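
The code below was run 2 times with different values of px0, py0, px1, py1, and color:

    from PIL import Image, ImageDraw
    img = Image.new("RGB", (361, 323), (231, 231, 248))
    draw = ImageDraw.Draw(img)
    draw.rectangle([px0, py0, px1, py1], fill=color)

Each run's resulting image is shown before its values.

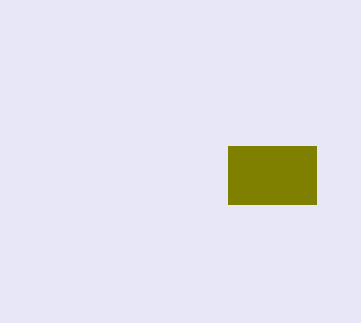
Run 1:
px0 = 228
py0 = 146
px1 = 316
py1 = 204
color = 'olive'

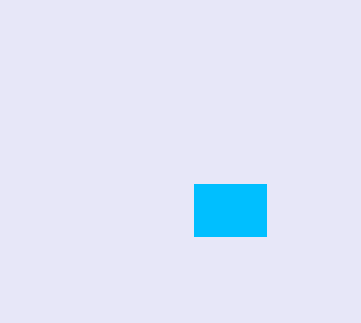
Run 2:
px0 = 194, py0 = 184, px1 = 266, py1 = 236, color = 'deepskyblue'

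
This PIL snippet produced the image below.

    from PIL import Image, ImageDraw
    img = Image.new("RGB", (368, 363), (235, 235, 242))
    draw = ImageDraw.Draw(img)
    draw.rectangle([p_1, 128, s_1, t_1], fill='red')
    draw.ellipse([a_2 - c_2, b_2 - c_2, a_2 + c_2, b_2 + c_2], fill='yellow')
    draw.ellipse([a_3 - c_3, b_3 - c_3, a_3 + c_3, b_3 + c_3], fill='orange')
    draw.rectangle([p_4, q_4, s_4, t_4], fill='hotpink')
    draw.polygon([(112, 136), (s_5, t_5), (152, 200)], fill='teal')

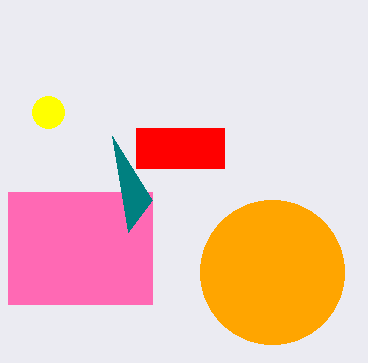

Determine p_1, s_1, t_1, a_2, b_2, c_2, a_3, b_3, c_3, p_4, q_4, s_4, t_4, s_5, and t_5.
p_1 = 136; s_1 = 224; t_1 = 168; a_2 = 48; b_2 = 112; c_2 = 16; a_3 = 272; b_3 = 272; c_3 = 72; p_4 = 8; q_4 = 192; s_4 = 152; t_4 = 304; s_5 = 128; t_5 = 232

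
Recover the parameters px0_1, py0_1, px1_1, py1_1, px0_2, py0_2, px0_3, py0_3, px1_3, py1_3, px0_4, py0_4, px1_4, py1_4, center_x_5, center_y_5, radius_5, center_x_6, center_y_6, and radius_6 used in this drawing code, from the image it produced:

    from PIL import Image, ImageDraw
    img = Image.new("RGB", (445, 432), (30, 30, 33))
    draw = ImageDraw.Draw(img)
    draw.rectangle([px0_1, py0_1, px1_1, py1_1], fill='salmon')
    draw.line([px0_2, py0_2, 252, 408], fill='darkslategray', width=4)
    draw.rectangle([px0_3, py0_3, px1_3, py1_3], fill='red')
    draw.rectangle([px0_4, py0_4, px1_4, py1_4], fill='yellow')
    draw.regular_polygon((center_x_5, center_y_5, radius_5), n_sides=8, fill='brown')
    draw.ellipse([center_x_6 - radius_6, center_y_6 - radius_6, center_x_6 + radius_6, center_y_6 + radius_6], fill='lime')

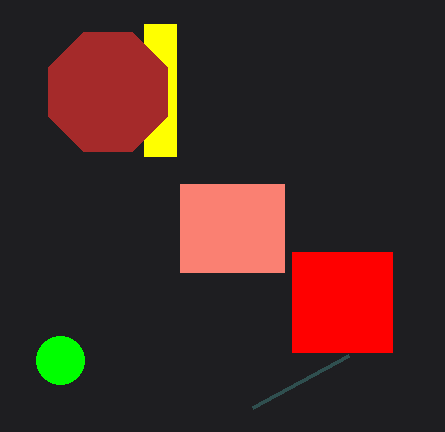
px0_1 = 180; py0_1 = 184; px1_1 = 284; py1_1 = 272; px0_2 = 348; py0_2 = 356; px0_3 = 292; py0_3 = 252; px1_3 = 392; py1_3 = 352; px0_4 = 144; py0_4 = 24; px1_4 = 176; py1_4 = 156; center_x_5 = 108; center_y_5 = 92; radius_5 = 64; center_x_6 = 60; center_y_6 = 360; radius_6 = 24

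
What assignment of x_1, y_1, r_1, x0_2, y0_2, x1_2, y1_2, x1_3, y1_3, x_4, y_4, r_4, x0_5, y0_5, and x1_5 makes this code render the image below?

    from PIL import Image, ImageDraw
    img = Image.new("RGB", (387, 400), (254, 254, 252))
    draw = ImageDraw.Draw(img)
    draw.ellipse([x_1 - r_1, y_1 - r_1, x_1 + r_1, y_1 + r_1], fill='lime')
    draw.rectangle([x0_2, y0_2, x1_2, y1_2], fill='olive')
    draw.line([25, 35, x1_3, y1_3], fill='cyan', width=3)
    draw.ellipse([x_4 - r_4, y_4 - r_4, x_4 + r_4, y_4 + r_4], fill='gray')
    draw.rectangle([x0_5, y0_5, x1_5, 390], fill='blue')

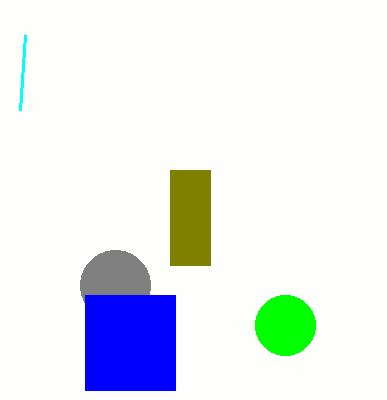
x_1 = 285
y_1 = 325
r_1 = 30
x0_2 = 170
y0_2 = 170
x1_2 = 210
y1_2 = 265
x1_3 = 20
y1_3 = 110
x_4 = 115
y_4 = 285
r_4 = 35
x0_5 = 85
y0_5 = 295
x1_5 = 175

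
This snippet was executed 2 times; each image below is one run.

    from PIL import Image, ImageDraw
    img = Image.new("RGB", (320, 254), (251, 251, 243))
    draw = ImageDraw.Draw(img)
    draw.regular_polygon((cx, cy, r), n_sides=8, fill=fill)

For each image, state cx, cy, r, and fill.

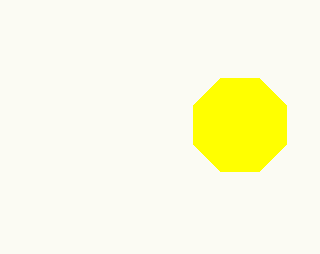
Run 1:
cx = 240, cy = 125, r = 50, fill = 'yellow'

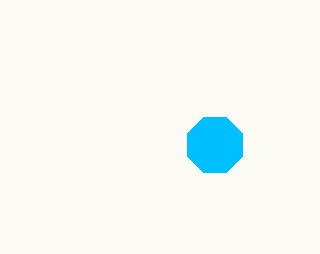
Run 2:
cx = 215, cy = 145, r = 30, fill = 'deepskyblue'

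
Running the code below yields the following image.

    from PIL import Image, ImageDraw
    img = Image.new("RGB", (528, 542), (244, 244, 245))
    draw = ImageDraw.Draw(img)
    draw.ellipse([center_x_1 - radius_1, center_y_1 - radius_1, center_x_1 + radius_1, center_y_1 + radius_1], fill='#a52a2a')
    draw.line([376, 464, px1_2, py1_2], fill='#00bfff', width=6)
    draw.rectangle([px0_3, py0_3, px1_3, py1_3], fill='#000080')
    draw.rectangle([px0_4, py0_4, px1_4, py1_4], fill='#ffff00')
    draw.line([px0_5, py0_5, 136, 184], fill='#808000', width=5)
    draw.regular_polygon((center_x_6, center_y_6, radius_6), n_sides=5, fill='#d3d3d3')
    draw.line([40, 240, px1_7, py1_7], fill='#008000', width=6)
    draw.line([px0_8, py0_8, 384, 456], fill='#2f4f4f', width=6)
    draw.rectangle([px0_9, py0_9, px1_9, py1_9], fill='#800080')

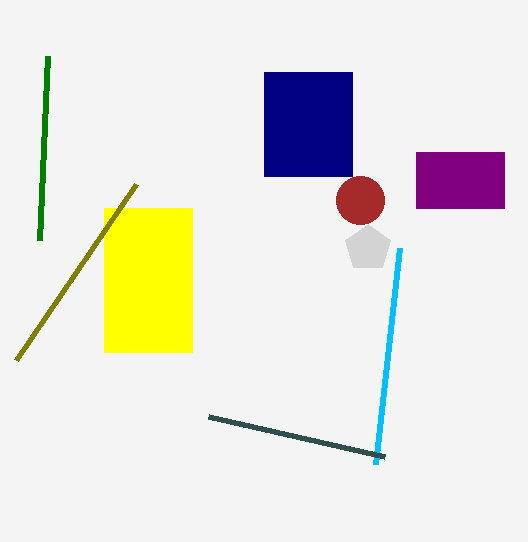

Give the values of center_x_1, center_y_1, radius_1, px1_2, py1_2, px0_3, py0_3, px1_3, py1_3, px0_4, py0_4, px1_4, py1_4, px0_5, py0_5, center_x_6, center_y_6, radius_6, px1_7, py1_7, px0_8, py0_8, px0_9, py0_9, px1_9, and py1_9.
center_x_1 = 360
center_y_1 = 200
radius_1 = 24
px1_2 = 400
py1_2 = 248
px0_3 = 264
py0_3 = 72
px1_3 = 352
py1_3 = 176
px0_4 = 104
py0_4 = 208
px1_4 = 192
py1_4 = 352
px0_5 = 16
py0_5 = 360
center_x_6 = 368
center_y_6 = 248
radius_6 = 24
px1_7 = 48
py1_7 = 56
px0_8 = 208
py0_8 = 416
px0_9 = 416
py0_9 = 152
px1_9 = 504
py1_9 = 208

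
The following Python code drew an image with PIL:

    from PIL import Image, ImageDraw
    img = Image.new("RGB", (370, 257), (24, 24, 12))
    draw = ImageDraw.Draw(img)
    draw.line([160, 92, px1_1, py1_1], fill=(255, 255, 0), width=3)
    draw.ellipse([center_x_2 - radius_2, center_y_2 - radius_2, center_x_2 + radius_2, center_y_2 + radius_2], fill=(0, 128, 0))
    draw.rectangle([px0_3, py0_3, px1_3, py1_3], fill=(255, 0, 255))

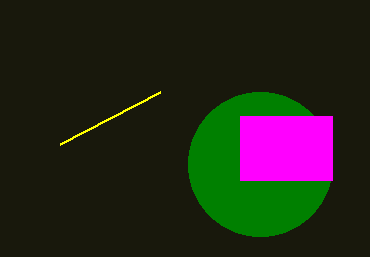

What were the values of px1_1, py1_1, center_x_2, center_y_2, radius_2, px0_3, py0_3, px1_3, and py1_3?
px1_1 = 60, py1_1 = 144, center_x_2 = 260, center_y_2 = 164, radius_2 = 72, px0_3 = 240, py0_3 = 116, px1_3 = 332, py1_3 = 180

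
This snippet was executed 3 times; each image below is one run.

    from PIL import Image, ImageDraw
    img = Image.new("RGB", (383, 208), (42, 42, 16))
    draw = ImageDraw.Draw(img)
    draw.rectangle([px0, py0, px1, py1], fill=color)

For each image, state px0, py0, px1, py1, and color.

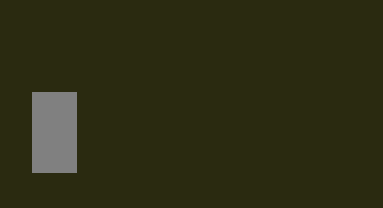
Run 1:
px0 = 32; py0 = 92; px1 = 76; py1 = 172; color = 'gray'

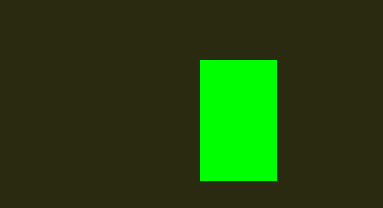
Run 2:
px0 = 200, py0 = 60, px1 = 276, py1 = 180, color = 'lime'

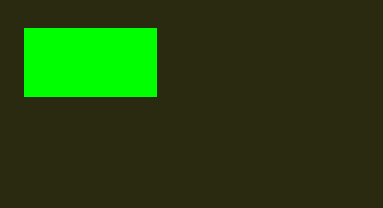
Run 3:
px0 = 24
py0 = 28
px1 = 156
py1 = 96
color = 'lime'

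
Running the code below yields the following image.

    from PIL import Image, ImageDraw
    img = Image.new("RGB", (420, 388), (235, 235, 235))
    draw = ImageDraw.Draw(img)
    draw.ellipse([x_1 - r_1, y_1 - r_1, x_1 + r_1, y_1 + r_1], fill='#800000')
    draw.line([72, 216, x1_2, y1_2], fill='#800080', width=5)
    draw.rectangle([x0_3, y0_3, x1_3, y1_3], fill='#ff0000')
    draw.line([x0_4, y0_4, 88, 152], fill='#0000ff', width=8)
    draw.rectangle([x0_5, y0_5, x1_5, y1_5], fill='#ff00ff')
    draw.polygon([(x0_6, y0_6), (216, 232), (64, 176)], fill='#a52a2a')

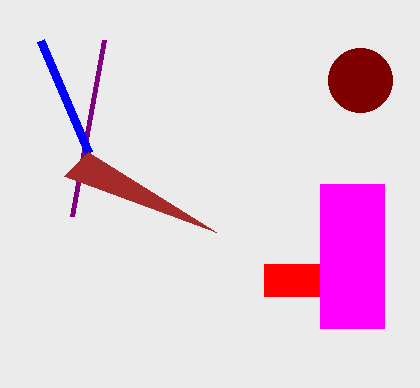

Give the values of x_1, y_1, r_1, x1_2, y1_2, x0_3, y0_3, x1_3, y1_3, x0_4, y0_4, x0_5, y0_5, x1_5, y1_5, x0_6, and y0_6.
x_1 = 360; y_1 = 80; r_1 = 32; x1_2 = 104; y1_2 = 40; x0_3 = 264; y0_3 = 264; x1_3 = 320; y1_3 = 296; x0_4 = 40; y0_4 = 40; x0_5 = 320; y0_5 = 184; x1_5 = 384; y1_5 = 328; x0_6 = 88; y0_6 = 152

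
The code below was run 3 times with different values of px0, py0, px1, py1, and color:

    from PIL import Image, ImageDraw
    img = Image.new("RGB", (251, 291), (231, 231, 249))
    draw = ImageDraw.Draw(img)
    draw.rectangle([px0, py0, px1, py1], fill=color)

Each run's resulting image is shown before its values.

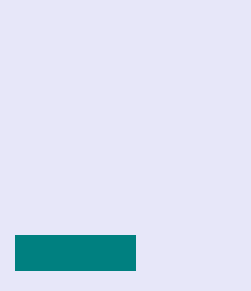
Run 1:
px0 = 15, py0 = 235, px1 = 135, py1 = 270, color = 'teal'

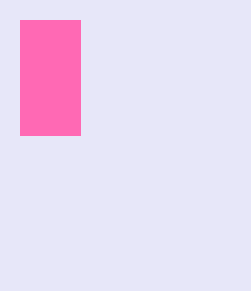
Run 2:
px0 = 20
py0 = 20
px1 = 80
py1 = 135
color = 'hotpink'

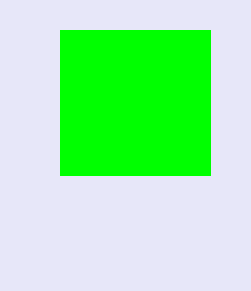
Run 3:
px0 = 60, py0 = 30, px1 = 210, py1 = 175, color = 'lime'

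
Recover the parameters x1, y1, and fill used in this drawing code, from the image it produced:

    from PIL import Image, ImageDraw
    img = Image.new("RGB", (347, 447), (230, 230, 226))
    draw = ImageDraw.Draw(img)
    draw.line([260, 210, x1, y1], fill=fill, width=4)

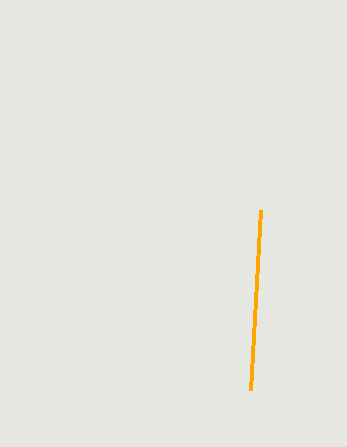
x1 = 250
y1 = 390
fill = 'orange'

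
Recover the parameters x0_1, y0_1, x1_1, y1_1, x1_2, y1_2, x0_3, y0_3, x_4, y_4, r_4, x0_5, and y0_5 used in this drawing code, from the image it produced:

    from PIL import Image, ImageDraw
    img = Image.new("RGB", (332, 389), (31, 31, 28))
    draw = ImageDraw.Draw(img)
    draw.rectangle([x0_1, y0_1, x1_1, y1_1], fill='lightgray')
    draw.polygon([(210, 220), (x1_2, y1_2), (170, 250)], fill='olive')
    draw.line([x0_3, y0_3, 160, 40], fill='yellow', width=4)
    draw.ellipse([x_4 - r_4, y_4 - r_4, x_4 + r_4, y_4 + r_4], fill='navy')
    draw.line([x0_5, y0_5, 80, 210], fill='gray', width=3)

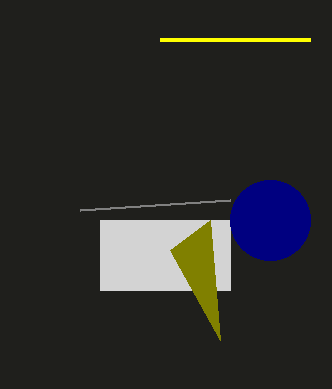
x0_1 = 100; y0_1 = 220; x1_1 = 230; y1_1 = 290; x1_2 = 220; y1_2 = 340; x0_3 = 310; y0_3 = 40; x_4 = 270; y_4 = 220; r_4 = 40; x0_5 = 230; y0_5 = 200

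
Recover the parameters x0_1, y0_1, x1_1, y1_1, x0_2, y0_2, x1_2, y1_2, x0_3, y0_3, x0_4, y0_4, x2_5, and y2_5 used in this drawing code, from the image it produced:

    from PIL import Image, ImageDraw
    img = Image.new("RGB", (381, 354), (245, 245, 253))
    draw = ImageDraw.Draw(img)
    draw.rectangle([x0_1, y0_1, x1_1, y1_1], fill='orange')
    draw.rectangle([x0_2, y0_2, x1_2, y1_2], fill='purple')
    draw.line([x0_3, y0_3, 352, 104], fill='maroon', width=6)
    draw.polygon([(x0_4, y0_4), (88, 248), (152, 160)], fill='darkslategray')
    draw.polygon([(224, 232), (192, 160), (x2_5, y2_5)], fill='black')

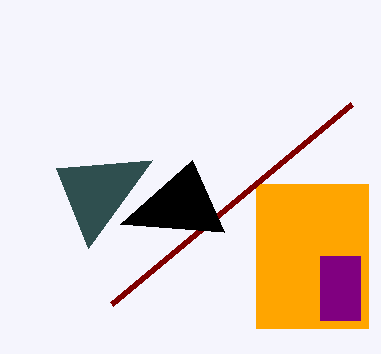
x0_1 = 256
y0_1 = 184
x1_1 = 368
y1_1 = 328
x0_2 = 320
y0_2 = 256
x1_2 = 360
y1_2 = 320
x0_3 = 112
y0_3 = 304
x0_4 = 56
y0_4 = 168
x2_5 = 120
y2_5 = 224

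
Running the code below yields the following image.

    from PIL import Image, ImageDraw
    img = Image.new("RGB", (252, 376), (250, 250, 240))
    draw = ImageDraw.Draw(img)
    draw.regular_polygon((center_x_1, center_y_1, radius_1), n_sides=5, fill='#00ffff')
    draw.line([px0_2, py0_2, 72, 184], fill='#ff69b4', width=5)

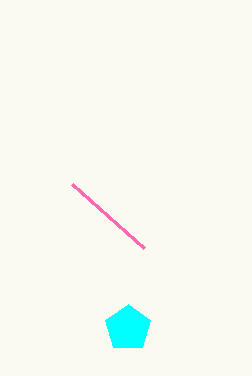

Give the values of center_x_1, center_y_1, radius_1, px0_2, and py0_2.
center_x_1 = 128
center_y_1 = 328
radius_1 = 24
px0_2 = 144
py0_2 = 248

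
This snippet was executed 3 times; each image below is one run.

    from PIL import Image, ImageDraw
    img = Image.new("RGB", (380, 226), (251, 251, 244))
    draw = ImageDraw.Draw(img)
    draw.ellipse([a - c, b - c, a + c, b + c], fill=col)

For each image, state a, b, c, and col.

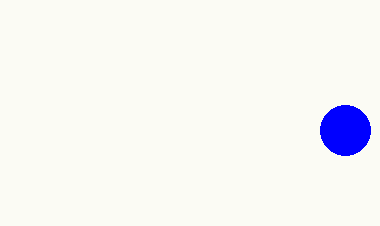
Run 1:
a = 345, b = 130, c = 25, col = 'blue'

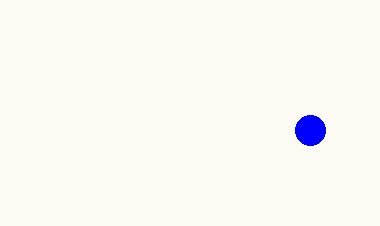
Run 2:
a = 310
b = 130
c = 15
col = 'blue'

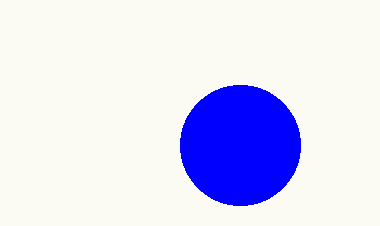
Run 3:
a = 240
b = 145
c = 60
col = 'blue'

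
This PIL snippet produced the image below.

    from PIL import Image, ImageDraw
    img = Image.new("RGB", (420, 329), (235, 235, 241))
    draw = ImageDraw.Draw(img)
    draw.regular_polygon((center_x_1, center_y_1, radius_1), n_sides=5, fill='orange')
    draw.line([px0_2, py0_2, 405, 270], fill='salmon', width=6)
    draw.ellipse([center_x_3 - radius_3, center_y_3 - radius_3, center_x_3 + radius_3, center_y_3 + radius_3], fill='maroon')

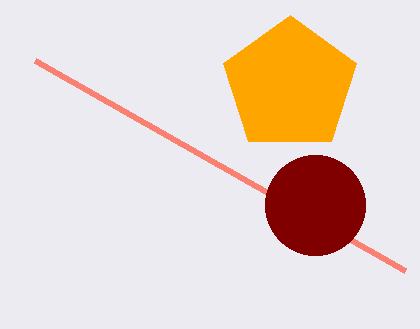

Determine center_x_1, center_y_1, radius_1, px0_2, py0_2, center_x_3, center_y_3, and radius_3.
center_x_1 = 290, center_y_1 = 85, radius_1 = 70, px0_2 = 35, py0_2 = 60, center_x_3 = 315, center_y_3 = 205, radius_3 = 50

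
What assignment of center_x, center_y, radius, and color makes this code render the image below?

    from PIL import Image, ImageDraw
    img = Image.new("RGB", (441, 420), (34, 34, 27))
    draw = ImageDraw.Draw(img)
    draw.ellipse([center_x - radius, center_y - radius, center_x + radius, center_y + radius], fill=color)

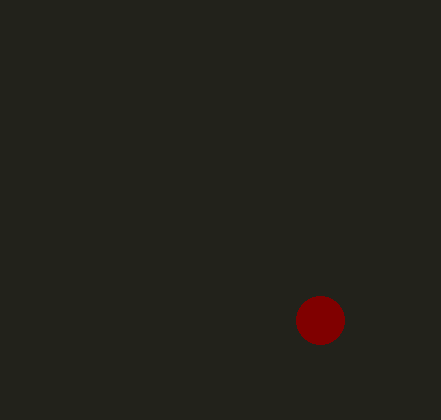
center_x = 320
center_y = 320
radius = 24
color = 'maroon'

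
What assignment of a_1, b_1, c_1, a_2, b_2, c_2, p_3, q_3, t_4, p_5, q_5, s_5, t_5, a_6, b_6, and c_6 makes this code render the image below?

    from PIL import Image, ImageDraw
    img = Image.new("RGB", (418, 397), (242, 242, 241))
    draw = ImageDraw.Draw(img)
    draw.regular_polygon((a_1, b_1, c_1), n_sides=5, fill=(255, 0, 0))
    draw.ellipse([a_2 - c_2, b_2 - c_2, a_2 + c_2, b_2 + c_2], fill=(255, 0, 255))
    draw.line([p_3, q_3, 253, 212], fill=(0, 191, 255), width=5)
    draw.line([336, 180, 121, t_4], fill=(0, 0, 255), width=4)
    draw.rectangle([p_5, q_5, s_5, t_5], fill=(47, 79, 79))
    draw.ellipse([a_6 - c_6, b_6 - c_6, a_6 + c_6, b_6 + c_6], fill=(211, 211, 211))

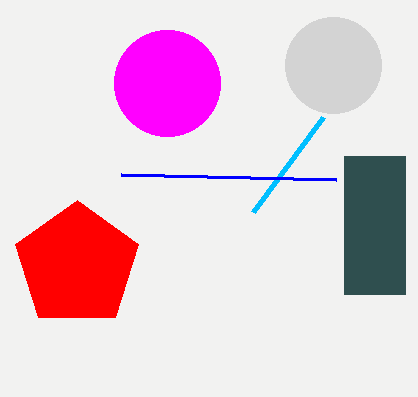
a_1 = 77; b_1 = 265; c_1 = 65; a_2 = 167; b_2 = 83; c_2 = 53; p_3 = 323; q_3 = 117; t_4 = 175; p_5 = 344; q_5 = 156; s_5 = 405; t_5 = 294; a_6 = 333; b_6 = 65; c_6 = 48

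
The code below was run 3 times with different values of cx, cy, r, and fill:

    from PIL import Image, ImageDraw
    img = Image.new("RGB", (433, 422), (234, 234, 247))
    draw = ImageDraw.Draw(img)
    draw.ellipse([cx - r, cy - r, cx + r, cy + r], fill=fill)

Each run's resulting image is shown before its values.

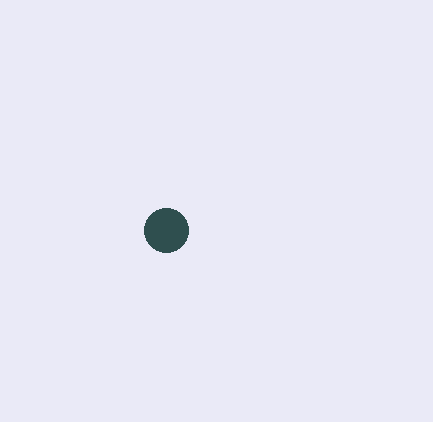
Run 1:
cx = 166
cy = 230
r = 22
fill = 'darkslategray'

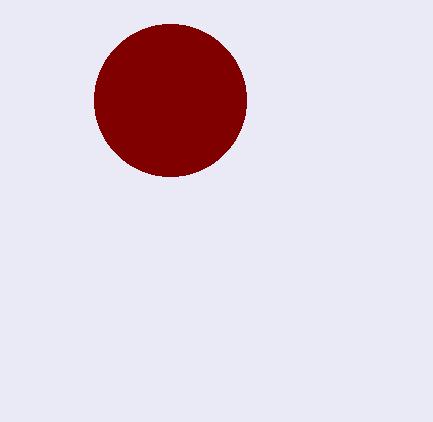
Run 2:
cx = 170, cy = 100, r = 76, fill = 'maroon'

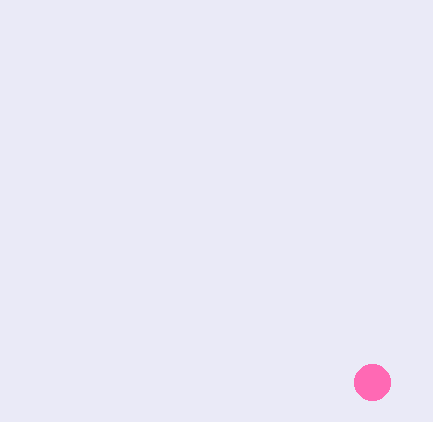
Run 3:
cx = 372, cy = 382, r = 18, fill = 'hotpink'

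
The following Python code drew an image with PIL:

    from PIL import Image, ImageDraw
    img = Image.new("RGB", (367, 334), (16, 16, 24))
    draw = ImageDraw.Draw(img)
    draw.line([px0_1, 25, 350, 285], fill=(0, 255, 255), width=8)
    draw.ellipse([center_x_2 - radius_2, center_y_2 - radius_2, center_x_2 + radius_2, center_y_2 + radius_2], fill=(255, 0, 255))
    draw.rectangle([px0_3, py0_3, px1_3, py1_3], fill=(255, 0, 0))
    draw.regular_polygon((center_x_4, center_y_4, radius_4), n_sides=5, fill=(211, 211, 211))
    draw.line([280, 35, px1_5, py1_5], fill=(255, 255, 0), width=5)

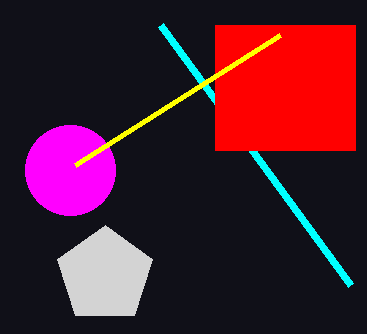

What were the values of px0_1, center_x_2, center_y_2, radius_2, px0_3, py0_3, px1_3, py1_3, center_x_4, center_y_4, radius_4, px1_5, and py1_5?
px0_1 = 160, center_x_2 = 70, center_y_2 = 170, radius_2 = 45, px0_3 = 215, py0_3 = 25, px1_3 = 355, py1_3 = 150, center_x_4 = 105, center_y_4 = 275, radius_4 = 50, px1_5 = 75, py1_5 = 165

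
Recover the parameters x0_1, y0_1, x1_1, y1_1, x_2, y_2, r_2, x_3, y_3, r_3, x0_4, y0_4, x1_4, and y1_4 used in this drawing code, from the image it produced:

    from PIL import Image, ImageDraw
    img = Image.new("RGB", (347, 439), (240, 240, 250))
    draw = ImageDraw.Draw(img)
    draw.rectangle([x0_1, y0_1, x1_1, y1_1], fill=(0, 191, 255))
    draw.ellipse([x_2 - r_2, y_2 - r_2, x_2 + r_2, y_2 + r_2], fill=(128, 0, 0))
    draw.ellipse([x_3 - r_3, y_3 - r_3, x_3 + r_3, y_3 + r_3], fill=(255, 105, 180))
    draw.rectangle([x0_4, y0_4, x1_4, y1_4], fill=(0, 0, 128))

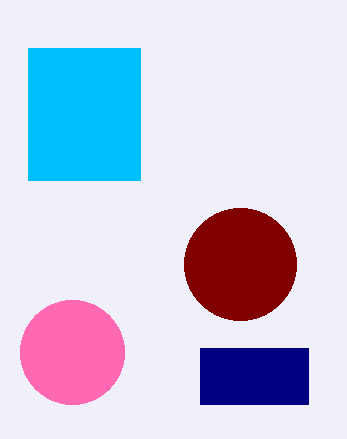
x0_1 = 28, y0_1 = 48, x1_1 = 140, y1_1 = 180, x_2 = 240, y_2 = 264, r_2 = 56, x_3 = 72, y_3 = 352, r_3 = 52, x0_4 = 200, y0_4 = 348, x1_4 = 308, y1_4 = 404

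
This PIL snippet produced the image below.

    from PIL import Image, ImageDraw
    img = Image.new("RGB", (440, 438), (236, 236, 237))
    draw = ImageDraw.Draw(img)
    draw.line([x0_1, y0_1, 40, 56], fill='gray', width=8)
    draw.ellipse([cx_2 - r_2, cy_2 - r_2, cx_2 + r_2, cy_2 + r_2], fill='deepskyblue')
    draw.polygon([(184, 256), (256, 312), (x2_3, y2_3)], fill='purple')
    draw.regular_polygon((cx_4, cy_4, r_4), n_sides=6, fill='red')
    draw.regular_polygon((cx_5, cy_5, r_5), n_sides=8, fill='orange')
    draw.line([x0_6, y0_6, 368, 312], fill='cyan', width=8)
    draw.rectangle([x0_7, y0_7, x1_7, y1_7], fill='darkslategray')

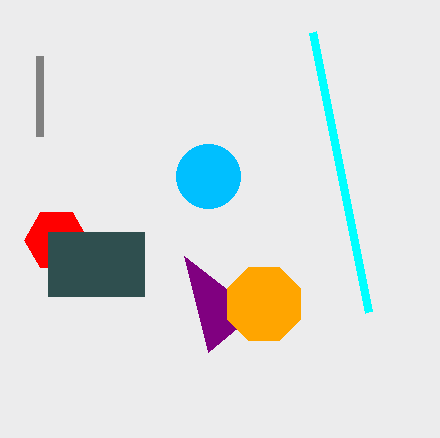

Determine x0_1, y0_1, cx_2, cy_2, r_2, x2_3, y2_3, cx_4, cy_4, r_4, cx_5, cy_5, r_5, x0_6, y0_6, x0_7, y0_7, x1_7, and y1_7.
x0_1 = 40; y0_1 = 136; cx_2 = 208; cy_2 = 176; r_2 = 32; x2_3 = 208; y2_3 = 352; cx_4 = 56; cy_4 = 240; r_4 = 32; cx_5 = 264; cy_5 = 304; r_5 = 40; x0_6 = 312; y0_6 = 32; x0_7 = 48; y0_7 = 232; x1_7 = 144; y1_7 = 296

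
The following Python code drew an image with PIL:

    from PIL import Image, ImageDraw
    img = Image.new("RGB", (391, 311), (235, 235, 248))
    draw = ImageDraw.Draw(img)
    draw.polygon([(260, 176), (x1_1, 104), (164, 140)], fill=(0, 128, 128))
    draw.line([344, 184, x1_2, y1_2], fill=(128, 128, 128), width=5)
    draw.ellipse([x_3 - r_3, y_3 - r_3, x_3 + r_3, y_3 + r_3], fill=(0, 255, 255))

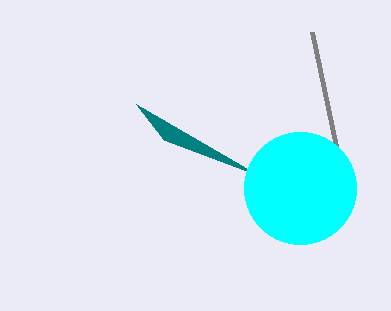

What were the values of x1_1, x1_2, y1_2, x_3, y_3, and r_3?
x1_1 = 136; x1_2 = 312; y1_2 = 32; x_3 = 300; y_3 = 188; r_3 = 56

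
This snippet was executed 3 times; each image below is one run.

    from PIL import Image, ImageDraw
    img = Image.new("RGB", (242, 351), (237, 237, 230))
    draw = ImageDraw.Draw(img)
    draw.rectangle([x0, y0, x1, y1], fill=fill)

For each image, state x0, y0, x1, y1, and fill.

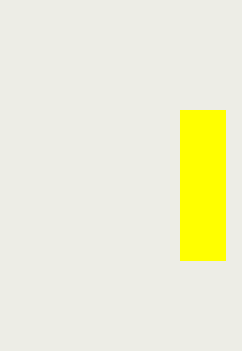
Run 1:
x0 = 180, y0 = 110, x1 = 225, y1 = 260, fill = 'yellow'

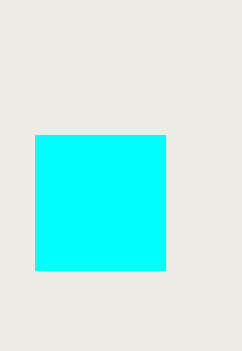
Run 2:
x0 = 35; y0 = 135; x1 = 165; y1 = 270; fill = 'cyan'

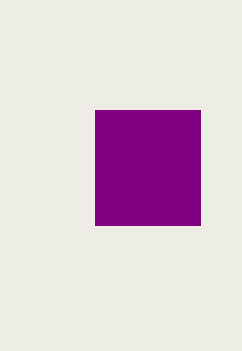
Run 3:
x0 = 95, y0 = 110, x1 = 200, y1 = 225, fill = 'purple'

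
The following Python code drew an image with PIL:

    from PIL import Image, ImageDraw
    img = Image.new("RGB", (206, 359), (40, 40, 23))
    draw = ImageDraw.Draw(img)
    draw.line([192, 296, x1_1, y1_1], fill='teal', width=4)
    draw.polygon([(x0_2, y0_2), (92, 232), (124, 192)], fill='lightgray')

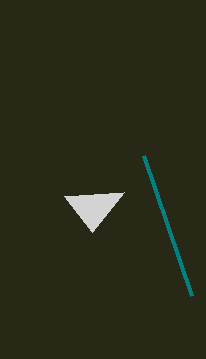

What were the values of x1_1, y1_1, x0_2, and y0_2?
x1_1 = 144
y1_1 = 156
x0_2 = 64
y0_2 = 196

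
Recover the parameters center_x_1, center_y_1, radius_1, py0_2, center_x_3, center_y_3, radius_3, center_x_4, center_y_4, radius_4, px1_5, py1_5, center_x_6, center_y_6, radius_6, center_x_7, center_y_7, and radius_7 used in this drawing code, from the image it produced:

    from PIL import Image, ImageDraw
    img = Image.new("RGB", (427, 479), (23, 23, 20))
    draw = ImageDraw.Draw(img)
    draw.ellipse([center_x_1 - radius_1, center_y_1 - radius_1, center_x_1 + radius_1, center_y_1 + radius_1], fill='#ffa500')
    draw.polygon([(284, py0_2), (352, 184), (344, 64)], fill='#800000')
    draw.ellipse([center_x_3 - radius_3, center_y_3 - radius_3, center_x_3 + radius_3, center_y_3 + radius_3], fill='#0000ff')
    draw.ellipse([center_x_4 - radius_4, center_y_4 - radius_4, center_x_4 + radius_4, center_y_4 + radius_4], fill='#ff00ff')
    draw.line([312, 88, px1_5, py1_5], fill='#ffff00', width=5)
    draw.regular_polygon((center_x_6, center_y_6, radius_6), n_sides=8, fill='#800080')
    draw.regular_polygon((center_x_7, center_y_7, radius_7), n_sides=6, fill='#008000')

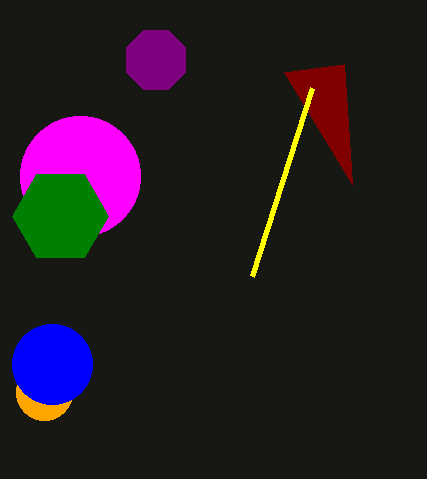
center_x_1 = 44, center_y_1 = 392, radius_1 = 28, py0_2 = 72, center_x_3 = 52, center_y_3 = 364, radius_3 = 40, center_x_4 = 80, center_y_4 = 176, radius_4 = 60, px1_5 = 252, py1_5 = 276, center_x_6 = 156, center_y_6 = 60, radius_6 = 32, center_x_7 = 60, center_y_7 = 216, radius_7 = 48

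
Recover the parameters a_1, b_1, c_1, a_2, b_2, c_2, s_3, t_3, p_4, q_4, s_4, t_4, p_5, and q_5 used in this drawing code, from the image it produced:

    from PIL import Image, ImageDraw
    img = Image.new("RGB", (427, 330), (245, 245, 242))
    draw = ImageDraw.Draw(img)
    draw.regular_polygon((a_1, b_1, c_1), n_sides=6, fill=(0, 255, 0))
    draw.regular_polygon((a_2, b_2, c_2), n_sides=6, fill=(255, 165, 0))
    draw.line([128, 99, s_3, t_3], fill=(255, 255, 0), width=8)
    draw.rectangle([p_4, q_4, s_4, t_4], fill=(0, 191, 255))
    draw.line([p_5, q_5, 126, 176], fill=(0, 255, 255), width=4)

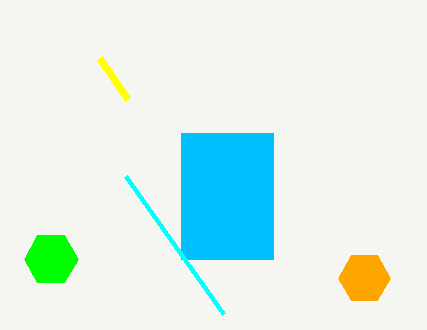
a_1 = 51, b_1 = 259, c_1 = 27, a_2 = 364, b_2 = 278, c_2 = 26, s_3 = 100, t_3 = 58, p_4 = 181, q_4 = 133, s_4 = 273, t_4 = 259, p_5 = 224, q_5 = 314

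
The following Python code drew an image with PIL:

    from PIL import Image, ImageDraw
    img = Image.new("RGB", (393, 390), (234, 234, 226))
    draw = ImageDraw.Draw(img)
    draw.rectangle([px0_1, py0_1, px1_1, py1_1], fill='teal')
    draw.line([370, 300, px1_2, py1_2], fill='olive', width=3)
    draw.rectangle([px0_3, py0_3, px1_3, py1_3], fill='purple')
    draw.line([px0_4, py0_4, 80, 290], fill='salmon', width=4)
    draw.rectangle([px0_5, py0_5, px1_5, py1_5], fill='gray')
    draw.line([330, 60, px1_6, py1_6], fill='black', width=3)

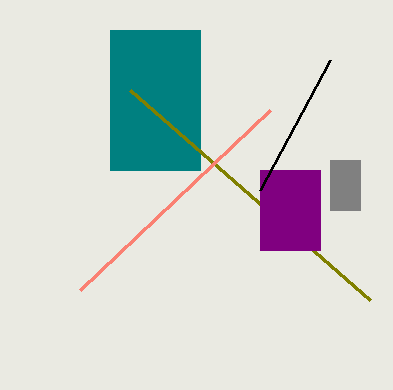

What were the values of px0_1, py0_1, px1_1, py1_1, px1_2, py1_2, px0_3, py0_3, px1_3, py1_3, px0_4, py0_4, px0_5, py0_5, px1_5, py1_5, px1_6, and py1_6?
px0_1 = 110; py0_1 = 30; px1_1 = 200; py1_1 = 170; px1_2 = 130; py1_2 = 90; px0_3 = 260; py0_3 = 170; px1_3 = 320; py1_3 = 250; px0_4 = 270; py0_4 = 110; px0_5 = 330; py0_5 = 160; px1_5 = 360; py1_5 = 210; px1_6 = 260; py1_6 = 190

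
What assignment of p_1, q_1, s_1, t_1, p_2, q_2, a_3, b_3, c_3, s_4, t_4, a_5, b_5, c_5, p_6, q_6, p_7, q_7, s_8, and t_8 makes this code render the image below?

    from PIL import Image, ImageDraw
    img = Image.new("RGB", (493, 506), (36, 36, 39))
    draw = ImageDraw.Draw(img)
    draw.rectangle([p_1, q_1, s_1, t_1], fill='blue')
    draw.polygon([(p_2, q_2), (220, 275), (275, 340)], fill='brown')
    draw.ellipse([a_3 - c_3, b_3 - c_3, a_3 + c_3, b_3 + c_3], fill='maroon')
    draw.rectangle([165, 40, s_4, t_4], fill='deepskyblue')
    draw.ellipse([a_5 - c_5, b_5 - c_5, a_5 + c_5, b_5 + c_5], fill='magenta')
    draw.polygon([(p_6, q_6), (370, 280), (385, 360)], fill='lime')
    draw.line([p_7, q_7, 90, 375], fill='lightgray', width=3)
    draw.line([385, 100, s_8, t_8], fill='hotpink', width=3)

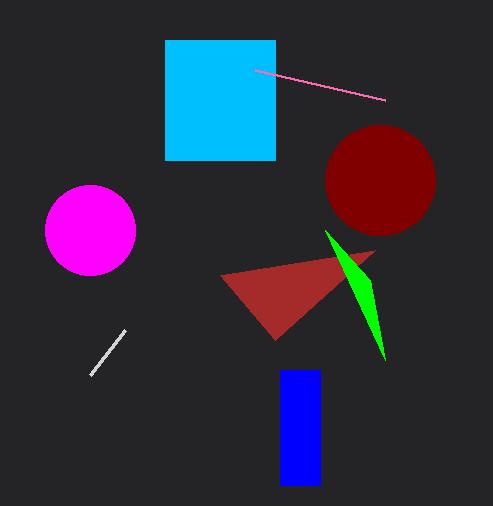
p_1 = 280; q_1 = 370; s_1 = 320; t_1 = 485; p_2 = 375; q_2 = 250; a_3 = 380; b_3 = 180; c_3 = 55; s_4 = 275; t_4 = 160; a_5 = 90; b_5 = 230; c_5 = 45; p_6 = 325; q_6 = 230; p_7 = 125; q_7 = 330; s_8 = 255; t_8 = 70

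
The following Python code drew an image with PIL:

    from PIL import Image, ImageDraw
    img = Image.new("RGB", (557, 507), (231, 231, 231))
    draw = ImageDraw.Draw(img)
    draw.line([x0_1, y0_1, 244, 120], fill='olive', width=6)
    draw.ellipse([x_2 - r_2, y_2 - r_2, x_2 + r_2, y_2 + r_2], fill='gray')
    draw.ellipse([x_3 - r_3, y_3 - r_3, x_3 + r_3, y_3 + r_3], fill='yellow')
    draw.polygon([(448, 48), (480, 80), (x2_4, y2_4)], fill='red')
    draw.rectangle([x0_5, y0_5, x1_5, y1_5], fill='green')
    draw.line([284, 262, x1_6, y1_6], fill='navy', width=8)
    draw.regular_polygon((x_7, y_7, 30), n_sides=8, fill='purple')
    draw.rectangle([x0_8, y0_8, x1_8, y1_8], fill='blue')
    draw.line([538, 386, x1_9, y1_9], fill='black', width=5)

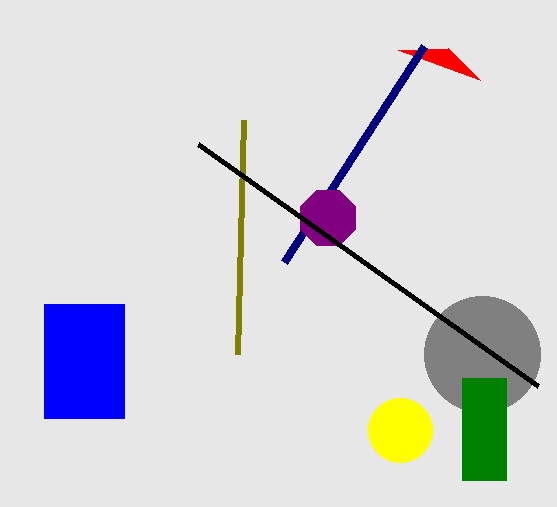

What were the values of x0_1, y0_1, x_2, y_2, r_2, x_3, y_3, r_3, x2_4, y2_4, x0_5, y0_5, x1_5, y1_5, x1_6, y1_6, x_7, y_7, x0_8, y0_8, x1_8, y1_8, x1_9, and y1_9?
x0_1 = 238
y0_1 = 354
x_2 = 482
y_2 = 354
r_2 = 58
x_3 = 400
y_3 = 430
r_3 = 32
x2_4 = 398
y2_4 = 50
x0_5 = 462
y0_5 = 378
x1_5 = 506
y1_5 = 480
x1_6 = 424
y1_6 = 46
x_7 = 328
y_7 = 218
x0_8 = 44
y0_8 = 304
x1_8 = 124
y1_8 = 418
x1_9 = 198
y1_9 = 144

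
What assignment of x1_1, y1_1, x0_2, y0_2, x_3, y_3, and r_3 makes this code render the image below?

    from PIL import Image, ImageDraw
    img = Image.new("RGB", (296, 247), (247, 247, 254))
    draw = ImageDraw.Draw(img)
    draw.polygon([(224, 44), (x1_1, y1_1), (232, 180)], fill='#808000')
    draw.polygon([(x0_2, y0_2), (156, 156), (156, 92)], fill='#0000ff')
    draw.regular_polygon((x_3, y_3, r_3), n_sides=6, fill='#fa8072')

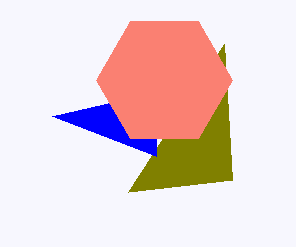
x1_1 = 128; y1_1 = 192; x0_2 = 52; y0_2 = 116; x_3 = 164; y_3 = 80; r_3 = 68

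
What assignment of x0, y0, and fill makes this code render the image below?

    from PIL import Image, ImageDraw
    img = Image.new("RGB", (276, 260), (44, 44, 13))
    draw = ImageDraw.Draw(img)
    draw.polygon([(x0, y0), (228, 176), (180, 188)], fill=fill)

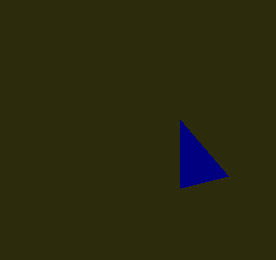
x0 = 180
y0 = 120
fill = 'navy'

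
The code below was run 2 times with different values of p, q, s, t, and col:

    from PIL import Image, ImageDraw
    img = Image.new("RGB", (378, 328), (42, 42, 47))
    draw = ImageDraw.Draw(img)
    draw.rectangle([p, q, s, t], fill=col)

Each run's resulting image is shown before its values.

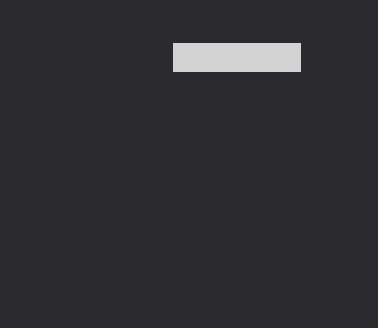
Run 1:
p = 173; q = 43; s = 300; t = 71; col = 'lightgray'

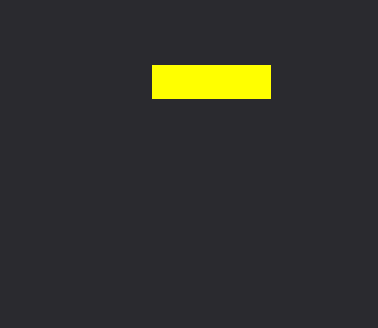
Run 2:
p = 152; q = 65; s = 270; t = 98; col = 'yellow'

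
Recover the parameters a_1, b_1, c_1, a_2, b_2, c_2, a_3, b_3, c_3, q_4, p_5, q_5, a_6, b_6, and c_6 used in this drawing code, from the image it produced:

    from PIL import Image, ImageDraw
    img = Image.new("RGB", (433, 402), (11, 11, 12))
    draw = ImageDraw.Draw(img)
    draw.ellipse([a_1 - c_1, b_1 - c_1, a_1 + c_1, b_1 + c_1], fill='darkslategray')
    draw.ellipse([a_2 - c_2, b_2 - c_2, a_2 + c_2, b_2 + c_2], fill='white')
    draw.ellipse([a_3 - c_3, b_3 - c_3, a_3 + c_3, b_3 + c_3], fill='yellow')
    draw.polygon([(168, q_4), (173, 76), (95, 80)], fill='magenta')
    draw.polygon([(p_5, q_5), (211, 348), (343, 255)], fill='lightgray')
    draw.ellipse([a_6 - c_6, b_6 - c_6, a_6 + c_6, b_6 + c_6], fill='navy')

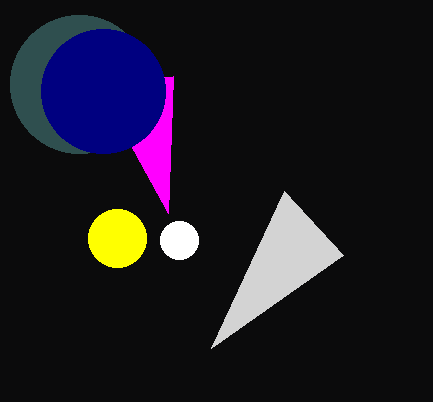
a_1 = 79
b_1 = 84
c_1 = 69
a_2 = 179
b_2 = 240
c_2 = 19
a_3 = 117
b_3 = 238
c_3 = 29
q_4 = 213
p_5 = 284
q_5 = 191
a_6 = 103
b_6 = 91
c_6 = 62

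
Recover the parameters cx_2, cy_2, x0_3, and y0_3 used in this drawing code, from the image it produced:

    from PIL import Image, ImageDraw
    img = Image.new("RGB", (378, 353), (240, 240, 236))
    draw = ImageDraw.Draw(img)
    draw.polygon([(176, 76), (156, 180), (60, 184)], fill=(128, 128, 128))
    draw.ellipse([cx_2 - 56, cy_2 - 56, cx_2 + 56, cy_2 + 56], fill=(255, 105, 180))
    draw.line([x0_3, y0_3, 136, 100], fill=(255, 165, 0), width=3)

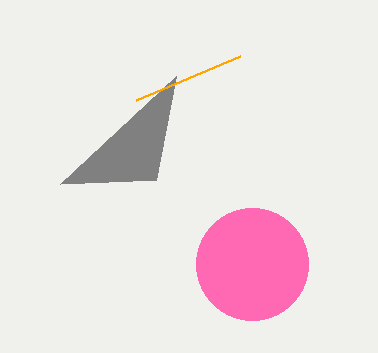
cx_2 = 252
cy_2 = 264
x0_3 = 240
y0_3 = 56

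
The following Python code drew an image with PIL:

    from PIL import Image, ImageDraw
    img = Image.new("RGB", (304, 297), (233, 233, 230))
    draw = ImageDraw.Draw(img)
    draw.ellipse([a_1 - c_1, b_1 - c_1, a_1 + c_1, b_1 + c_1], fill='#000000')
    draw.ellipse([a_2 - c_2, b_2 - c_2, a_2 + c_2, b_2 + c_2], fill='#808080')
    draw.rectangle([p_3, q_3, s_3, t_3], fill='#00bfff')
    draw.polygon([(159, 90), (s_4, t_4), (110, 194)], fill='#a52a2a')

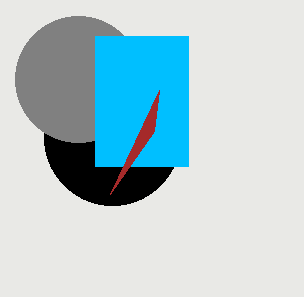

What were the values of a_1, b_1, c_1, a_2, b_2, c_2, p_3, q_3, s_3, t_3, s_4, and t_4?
a_1 = 112
b_1 = 137
c_1 = 68
a_2 = 78
b_2 = 79
c_2 = 63
p_3 = 95
q_3 = 36
s_3 = 188
t_3 = 166
s_4 = 154
t_4 = 131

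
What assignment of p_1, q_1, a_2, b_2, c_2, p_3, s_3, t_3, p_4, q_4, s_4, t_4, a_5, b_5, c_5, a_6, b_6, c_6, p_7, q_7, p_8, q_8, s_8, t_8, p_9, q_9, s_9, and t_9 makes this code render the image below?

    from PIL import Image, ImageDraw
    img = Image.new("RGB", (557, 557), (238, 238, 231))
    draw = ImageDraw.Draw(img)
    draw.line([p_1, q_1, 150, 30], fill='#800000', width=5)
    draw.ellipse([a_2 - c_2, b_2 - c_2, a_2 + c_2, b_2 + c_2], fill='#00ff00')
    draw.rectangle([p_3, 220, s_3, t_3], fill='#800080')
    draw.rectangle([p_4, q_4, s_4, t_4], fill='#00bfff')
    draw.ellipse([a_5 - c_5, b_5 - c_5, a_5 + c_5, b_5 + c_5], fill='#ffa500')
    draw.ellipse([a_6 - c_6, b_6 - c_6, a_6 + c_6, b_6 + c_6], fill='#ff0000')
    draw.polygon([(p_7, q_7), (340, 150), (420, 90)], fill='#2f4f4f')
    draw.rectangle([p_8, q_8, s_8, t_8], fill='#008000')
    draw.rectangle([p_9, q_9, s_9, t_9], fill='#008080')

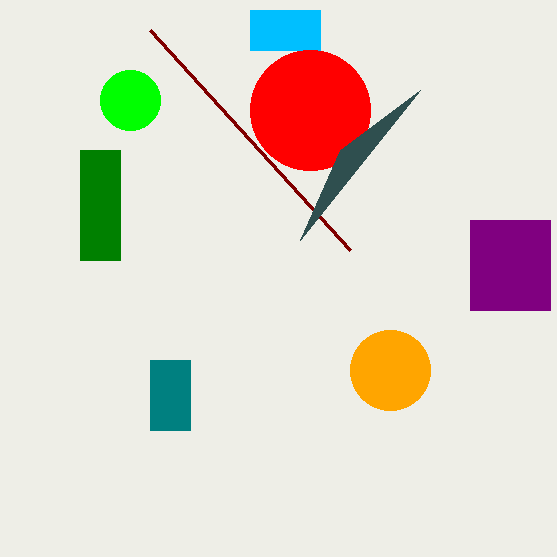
p_1 = 350, q_1 = 250, a_2 = 130, b_2 = 100, c_2 = 30, p_3 = 470, s_3 = 550, t_3 = 310, p_4 = 250, q_4 = 10, s_4 = 320, t_4 = 50, a_5 = 390, b_5 = 370, c_5 = 40, a_6 = 310, b_6 = 110, c_6 = 60, p_7 = 300, q_7 = 240, p_8 = 80, q_8 = 150, s_8 = 120, t_8 = 260, p_9 = 150, q_9 = 360, s_9 = 190, t_9 = 430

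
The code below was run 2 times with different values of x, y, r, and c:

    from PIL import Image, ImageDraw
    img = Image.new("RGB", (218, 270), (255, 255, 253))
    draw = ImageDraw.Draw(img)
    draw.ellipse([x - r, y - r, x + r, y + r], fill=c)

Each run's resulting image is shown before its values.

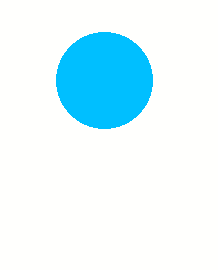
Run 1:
x = 104
y = 80
r = 48
c = 'deepskyblue'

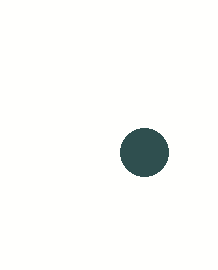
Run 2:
x = 144; y = 152; r = 24; c = 'darkslategray'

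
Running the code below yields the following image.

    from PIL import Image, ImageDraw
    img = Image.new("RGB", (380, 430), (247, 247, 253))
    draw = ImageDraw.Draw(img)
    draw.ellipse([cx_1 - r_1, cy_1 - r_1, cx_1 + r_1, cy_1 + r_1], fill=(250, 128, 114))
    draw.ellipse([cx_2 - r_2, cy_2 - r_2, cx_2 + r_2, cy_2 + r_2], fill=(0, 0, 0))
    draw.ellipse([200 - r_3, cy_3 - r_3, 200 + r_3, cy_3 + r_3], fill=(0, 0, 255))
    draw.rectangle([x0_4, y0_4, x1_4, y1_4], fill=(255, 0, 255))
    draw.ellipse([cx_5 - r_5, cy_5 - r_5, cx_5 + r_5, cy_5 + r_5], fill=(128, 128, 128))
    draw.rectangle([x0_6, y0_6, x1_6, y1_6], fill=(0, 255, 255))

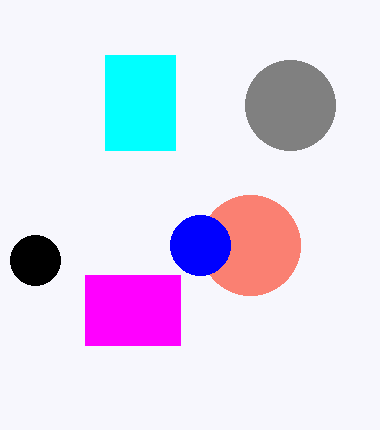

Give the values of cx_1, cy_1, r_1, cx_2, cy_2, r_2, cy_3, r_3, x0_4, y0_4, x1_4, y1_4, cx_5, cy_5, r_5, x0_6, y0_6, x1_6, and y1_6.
cx_1 = 250
cy_1 = 245
r_1 = 50
cx_2 = 35
cy_2 = 260
r_2 = 25
cy_3 = 245
r_3 = 30
x0_4 = 85
y0_4 = 275
x1_4 = 180
y1_4 = 345
cx_5 = 290
cy_5 = 105
r_5 = 45
x0_6 = 105
y0_6 = 55
x1_6 = 175
y1_6 = 150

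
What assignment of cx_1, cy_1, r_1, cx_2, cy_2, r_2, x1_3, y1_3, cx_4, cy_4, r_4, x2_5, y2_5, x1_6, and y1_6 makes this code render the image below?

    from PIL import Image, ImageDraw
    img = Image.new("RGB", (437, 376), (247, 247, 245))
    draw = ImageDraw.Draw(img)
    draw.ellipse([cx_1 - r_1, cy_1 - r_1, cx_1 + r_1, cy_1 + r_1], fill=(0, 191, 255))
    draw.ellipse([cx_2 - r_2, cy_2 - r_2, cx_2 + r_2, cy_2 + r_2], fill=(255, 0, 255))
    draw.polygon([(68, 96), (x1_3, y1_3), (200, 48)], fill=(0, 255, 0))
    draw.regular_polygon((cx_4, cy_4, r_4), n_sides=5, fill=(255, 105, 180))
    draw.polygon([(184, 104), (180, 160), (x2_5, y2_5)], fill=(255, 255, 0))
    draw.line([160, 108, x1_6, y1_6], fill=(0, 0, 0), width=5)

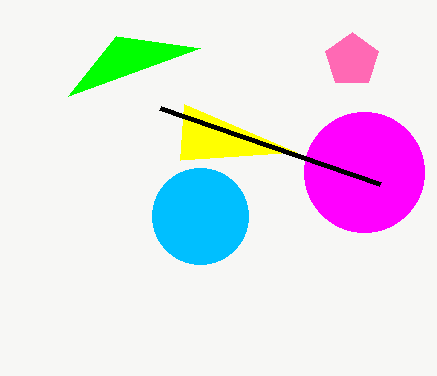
cx_1 = 200, cy_1 = 216, r_1 = 48, cx_2 = 364, cy_2 = 172, r_2 = 60, x1_3 = 116, y1_3 = 36, cx_4 = 352, cy_4 = 60, r_4 = 28, x2_5 = 296, y2_5 = 152, x1_6 = 380, y1_6 = 184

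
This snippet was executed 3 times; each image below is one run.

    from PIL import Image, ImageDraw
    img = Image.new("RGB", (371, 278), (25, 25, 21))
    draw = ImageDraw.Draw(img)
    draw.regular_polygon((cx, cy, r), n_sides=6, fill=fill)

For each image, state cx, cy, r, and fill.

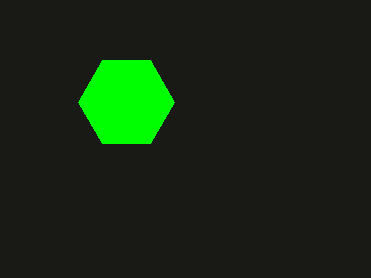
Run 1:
cx = 126
cy = 102
r = 48
fill = 'lime'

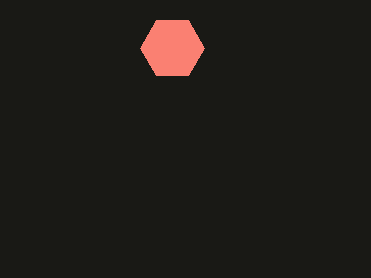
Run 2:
cx = 172, cy = 48, r = 32, fill = 'salmon'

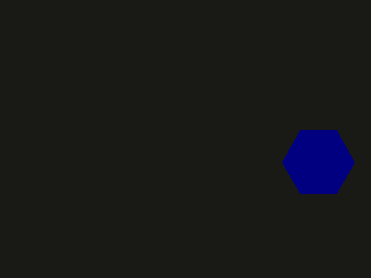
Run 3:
cx = 318
cy = 162
r = 36
fill = 'navy'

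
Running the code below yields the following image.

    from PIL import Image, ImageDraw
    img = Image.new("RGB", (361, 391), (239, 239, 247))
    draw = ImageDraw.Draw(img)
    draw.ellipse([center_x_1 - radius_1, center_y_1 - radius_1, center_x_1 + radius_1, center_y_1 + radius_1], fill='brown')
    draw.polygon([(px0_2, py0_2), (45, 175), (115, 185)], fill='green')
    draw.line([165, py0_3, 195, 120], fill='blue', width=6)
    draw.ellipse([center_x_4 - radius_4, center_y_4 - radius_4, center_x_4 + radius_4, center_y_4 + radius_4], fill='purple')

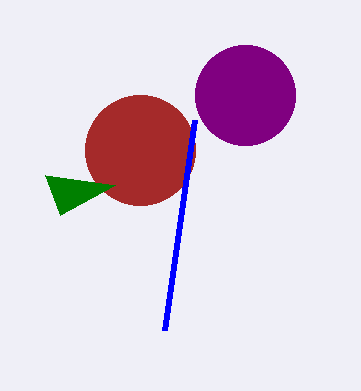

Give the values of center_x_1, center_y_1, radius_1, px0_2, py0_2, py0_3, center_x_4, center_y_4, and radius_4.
center_x_1 = 140, center_y_1 = 150, radius_1 = 55, px0_2 = 60, py0_2 = 215, py0_3 = 330, center_x_4 = 245, center_y_4 = 95, radius_4 = 50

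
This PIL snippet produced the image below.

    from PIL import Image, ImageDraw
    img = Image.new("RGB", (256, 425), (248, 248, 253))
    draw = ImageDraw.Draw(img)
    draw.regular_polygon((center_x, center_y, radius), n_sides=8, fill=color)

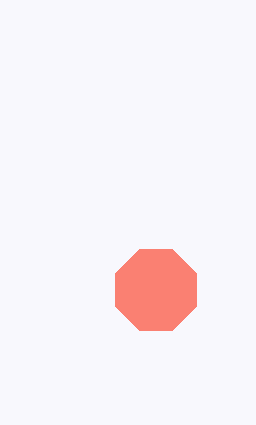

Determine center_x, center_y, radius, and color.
center_x = 156
center_y = 290
radius = 44
color = 'salmon'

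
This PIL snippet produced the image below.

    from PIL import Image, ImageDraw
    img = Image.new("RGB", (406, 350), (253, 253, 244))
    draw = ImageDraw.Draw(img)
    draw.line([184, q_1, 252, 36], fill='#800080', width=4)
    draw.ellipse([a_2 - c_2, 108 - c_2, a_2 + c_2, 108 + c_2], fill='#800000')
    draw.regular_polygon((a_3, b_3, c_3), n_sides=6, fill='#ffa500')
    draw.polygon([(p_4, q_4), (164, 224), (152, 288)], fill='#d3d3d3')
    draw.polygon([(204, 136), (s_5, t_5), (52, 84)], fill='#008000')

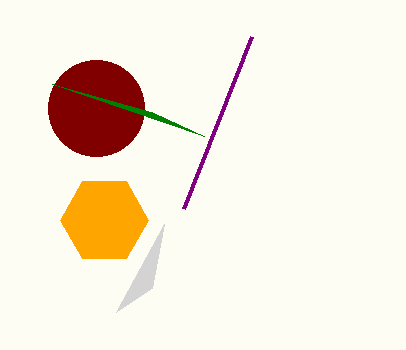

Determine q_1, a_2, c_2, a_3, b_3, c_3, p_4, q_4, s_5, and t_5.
q_1 = 208, a_2 = 96, c_2 = 48, a_3 = 104, b_3 = 220, c_3 = 44, p_4 = 116, q_4 = 312, s_5 = 152, t_5 = 112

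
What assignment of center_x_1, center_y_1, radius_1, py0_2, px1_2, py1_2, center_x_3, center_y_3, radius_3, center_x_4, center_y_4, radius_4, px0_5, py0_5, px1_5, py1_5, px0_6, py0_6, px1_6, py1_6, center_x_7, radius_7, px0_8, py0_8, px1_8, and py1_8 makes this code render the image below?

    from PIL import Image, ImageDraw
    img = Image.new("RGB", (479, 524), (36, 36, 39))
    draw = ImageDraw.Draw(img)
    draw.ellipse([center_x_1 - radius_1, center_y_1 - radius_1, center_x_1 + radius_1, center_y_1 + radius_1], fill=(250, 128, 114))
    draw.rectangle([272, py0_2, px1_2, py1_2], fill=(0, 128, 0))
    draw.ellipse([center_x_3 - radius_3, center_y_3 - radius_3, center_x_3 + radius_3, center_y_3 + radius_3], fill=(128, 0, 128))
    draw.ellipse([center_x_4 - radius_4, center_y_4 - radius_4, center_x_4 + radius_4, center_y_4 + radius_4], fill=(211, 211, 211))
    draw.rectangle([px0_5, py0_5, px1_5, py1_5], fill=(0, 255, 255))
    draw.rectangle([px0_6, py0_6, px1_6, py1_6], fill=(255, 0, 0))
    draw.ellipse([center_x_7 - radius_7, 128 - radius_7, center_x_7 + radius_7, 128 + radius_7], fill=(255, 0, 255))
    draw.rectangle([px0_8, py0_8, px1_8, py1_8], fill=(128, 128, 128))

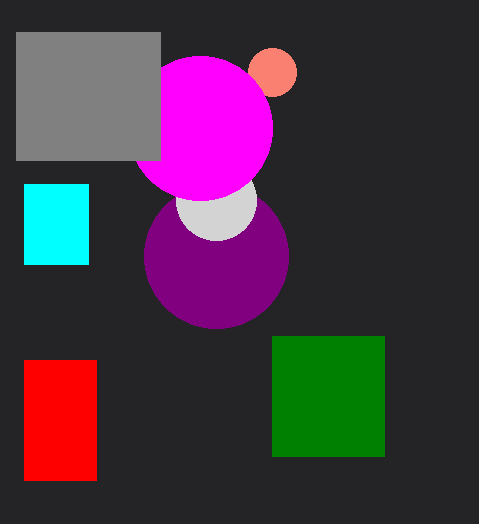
center_x_1 = 272
center_y_1 = 72
radius_1 = 24
py0_2 = 336
px1_2 = 384
py1_2 = 456
center_x_3 = 216
center_y_3 = 256
radius_3 = 72
center_x_4 = 216
center_y_4 = 200
radius_4 = 40
px0_5 = 24
py0_5 = 184
px1_5 = 88
py1_5 = 264
px0_6 = 24
py0_6 = 360
px1_6 = 96
py1_6 = 480
center_x_7 = 200
radius_7 = 72
px0_8 = 16
py0_8 = 32
px1_8 = 160
py1_8 = 160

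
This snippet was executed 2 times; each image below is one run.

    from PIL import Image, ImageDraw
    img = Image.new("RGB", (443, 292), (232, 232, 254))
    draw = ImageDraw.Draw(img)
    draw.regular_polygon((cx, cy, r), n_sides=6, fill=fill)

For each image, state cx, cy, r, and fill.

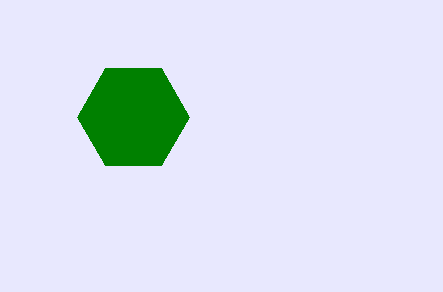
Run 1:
cx = 133, cy = 117, r = 56, fill = 'green'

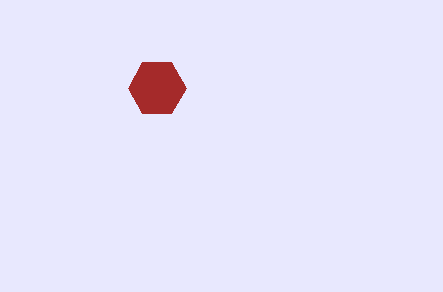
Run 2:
cx = 157; cy = 88; r = 29; fill = 'brown'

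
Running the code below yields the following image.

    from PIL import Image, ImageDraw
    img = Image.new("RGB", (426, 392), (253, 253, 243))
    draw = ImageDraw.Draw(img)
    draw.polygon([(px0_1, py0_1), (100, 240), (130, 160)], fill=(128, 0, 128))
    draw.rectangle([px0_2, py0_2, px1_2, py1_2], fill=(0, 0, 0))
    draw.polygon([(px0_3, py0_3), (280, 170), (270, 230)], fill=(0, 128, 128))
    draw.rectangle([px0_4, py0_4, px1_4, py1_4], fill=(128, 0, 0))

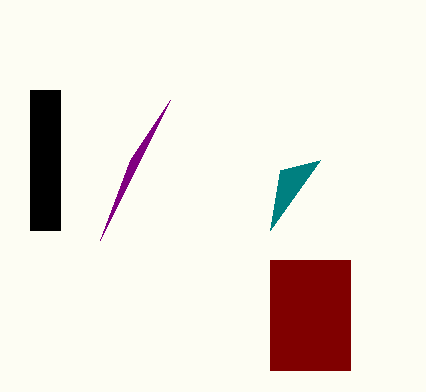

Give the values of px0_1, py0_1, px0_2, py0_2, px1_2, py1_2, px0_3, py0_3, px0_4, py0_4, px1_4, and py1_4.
px0_1 = 170; py0_1 = 100; px0_2 = 30; py0_2 = 90; px1_2 = 60; py1_2 = 230; px0_3 = 320; py0_3 = 160; px0_4 = 270; py0_4 = 260; px1_4 = 350; py1_4 = 370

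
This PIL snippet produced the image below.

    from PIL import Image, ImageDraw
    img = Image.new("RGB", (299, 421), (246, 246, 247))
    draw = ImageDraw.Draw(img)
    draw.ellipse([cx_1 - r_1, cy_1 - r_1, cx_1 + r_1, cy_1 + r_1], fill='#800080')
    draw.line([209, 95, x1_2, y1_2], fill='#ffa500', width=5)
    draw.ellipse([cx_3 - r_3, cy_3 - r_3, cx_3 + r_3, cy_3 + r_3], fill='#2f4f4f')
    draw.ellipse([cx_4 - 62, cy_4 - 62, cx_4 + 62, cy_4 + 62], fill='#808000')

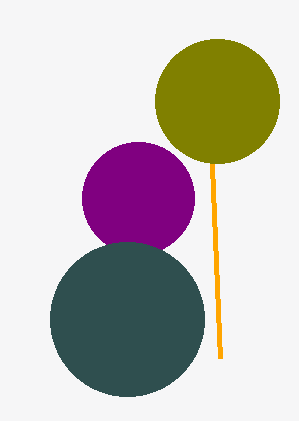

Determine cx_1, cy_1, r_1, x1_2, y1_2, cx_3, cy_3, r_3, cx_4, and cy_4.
cx_1 = 138, cy_1 = 198, r_1 = 56, x1_2 = 220, y1_2 = 358, cx_3 = 127, cy_3 = 319, r_3 = 77, cx_4 = 217, cy_4 = 101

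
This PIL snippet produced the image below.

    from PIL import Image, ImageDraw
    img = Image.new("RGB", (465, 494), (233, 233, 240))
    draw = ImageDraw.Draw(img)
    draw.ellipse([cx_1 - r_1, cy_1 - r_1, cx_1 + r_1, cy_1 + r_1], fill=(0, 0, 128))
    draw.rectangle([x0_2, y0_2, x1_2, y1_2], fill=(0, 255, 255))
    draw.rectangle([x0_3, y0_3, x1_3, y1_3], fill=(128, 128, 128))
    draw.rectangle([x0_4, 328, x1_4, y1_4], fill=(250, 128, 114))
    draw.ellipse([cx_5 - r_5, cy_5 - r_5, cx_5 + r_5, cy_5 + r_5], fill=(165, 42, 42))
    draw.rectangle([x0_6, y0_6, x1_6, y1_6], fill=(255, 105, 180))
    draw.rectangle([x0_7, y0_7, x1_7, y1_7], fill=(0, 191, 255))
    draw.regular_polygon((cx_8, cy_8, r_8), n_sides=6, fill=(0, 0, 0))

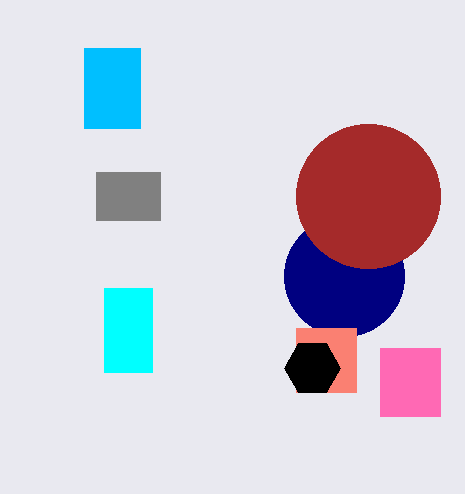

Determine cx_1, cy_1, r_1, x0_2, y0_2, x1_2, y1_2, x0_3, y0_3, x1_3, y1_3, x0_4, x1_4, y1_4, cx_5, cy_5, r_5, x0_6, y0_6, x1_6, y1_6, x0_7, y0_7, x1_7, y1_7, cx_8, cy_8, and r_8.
cx_1 = 344
cy_1 = 276
r_1 = 60
x0_2 = 104
y0_2 = 288
x1_2 = 152
y1_2 = 372
x0_3 = 96
y0_3 = 172
x1_3 = 160
y1_3 = 220
x0_4 = 296
x1_4 = 356
y1_4 = 392
cx_5 = 368
cy_5 = 196
r_5 = 72
x0_6 = 380
y0_6 = 348
x1_6 = 440
y1_6 = 416
x0_7 = 84
y0_7 = 48
x1_7 = 140
y1_7 = 128
cx_8 = 312
cy_8 = 368
r_8 = 28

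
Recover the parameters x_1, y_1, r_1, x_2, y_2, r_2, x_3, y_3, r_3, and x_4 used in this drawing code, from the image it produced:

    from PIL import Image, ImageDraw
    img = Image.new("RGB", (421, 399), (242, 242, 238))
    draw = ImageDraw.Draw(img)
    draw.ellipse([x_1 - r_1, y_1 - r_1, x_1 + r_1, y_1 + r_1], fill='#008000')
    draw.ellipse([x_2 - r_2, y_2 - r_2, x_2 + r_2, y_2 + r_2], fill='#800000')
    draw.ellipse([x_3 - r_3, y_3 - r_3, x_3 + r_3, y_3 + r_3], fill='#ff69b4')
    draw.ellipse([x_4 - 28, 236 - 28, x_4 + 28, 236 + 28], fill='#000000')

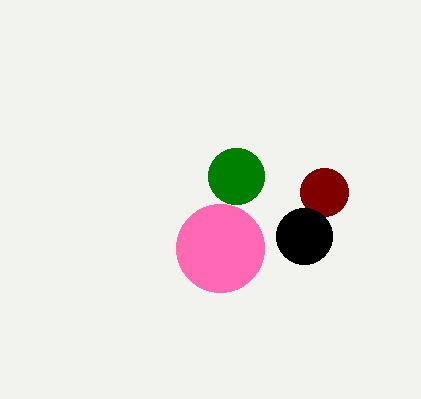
x_1 = 236, y_1 = 176, r_1 = 28, x_2 = 324, y_2 = 192, r_2 = 24, x_3 = 220, y_3 = 248, r_3 = 44, x_4 = 304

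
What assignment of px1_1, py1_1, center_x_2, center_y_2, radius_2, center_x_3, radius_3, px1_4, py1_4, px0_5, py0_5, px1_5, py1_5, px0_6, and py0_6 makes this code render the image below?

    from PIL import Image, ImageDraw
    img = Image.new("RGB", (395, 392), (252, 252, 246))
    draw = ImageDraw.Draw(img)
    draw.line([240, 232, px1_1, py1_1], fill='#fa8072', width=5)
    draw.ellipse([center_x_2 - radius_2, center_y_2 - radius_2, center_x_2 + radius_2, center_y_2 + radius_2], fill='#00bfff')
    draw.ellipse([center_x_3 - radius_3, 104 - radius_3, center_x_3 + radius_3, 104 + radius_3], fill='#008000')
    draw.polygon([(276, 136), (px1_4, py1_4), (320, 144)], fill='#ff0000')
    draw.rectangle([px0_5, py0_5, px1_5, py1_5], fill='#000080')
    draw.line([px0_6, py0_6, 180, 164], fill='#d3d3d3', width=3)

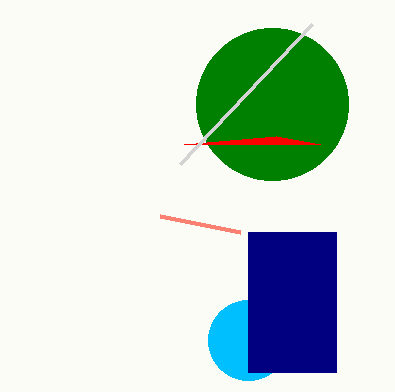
px1_1 = 160
py1_1 = 216
center_x_2 = 248
center_y_2 = 340
radius_2 = 40
center_x_3 = 272
radius_3 = 76
px1_4 = 184
py1_4 = 144
px0_5 = 248
py0_5 = 232
px1_5 = 336
py1_5 = 372
px0_6 = 312
py0_6 = 24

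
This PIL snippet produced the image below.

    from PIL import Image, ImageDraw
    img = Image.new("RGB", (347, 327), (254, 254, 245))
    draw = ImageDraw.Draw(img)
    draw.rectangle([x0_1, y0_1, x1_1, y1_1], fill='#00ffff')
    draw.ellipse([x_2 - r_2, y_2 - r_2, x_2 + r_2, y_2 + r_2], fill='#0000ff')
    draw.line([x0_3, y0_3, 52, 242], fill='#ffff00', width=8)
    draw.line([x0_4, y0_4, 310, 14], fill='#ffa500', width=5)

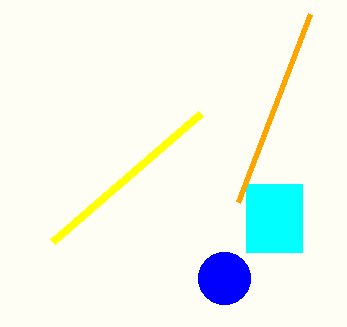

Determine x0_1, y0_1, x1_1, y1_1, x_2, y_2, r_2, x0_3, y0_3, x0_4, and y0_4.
x0_1 = 246, y0_1 = 184, x1_1 = 302, y1_1 = 252, x_2 = 224, y_2 = 278, r_2 = 26, x0_3 = 200, y0_3 = 114, x0_4 = 238, y0_4 = 202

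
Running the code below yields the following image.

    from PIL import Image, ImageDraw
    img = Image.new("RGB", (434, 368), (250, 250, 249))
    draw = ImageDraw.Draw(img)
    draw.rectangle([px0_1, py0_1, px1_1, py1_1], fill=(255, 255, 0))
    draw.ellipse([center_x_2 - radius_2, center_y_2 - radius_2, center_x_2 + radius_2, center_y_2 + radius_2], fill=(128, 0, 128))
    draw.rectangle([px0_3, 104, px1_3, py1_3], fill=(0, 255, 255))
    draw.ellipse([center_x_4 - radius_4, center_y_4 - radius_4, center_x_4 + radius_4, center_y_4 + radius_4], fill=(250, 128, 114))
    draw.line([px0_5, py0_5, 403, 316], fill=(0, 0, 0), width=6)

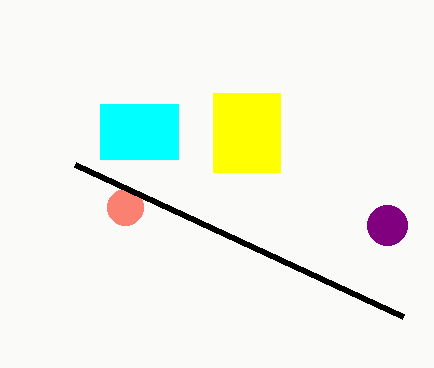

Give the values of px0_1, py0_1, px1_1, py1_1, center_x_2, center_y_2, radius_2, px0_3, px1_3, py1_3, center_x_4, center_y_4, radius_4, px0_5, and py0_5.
px0_1 = 213; py0_1 = 93; px1_1 = 280; py1_1 = 172; center_x_2 = 387; center_y_2 = 225; radius_2 = 20; px0_3 = 100; px1_3 = 178; py1_3 = 159; center_x_4 = 125; center_y_4 = 207; radius_4 = 18; px0_5 = 75; py0_5 = 164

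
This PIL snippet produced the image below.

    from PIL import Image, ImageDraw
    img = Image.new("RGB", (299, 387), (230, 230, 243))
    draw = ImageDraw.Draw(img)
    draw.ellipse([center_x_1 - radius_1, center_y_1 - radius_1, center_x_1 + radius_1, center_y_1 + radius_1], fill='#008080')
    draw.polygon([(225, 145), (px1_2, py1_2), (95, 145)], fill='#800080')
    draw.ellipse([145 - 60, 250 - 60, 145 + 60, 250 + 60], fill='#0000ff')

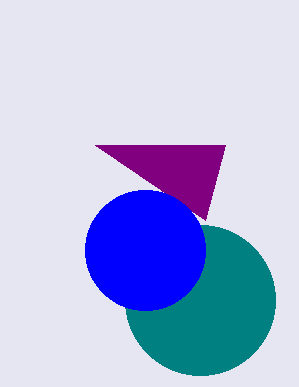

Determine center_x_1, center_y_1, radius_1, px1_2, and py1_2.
center_x_1 = 200
center_y_1 = 300
radius_1 = 75
px1_2 = 205
py1_2 = 220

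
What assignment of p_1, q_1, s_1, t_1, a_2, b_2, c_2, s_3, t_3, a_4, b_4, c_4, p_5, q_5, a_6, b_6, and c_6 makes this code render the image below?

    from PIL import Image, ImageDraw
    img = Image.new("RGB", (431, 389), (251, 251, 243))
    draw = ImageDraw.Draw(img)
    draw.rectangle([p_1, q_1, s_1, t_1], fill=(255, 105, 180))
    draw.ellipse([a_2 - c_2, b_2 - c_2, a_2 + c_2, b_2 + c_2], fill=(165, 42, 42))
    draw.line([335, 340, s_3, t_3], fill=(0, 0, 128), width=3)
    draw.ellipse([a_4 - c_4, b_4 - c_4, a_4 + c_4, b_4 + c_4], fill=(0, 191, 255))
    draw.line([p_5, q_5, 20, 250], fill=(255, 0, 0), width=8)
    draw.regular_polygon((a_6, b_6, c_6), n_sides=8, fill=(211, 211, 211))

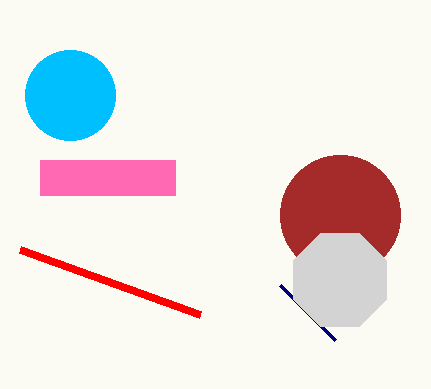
p_1 = 40, q_1 = 160, s_1 = 175, t_1 = 195, a_2 = 340, b_2 = 215, c_2 = 60, s_3 = 280, t_3 = 285, a_4 = 70, b_4 = 95, c_4 = 45, p_5 = 200, q_5 = 315, a_6 = 340, b_6 = 280, c_6 = 50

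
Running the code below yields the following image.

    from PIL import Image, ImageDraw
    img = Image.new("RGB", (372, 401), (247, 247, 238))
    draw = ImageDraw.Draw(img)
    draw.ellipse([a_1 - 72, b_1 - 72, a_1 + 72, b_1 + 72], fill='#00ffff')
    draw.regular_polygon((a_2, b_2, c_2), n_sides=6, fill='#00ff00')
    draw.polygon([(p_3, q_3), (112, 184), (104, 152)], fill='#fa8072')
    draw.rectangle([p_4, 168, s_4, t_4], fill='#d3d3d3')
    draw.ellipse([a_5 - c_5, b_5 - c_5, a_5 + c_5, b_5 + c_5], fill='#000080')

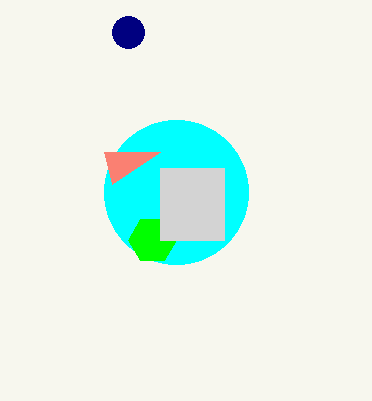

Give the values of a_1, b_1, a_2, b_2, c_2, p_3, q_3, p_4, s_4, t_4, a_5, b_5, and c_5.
a_1 = 176
b_1 = 192
a_2 = 152
b_2 = 240
c_2 = 24
p_3 = 160
q_3 = 152
p_4 = 160
s_4 = 224
t_4 = 240
a_5 = 128
b_5 = 32
c_5 = 16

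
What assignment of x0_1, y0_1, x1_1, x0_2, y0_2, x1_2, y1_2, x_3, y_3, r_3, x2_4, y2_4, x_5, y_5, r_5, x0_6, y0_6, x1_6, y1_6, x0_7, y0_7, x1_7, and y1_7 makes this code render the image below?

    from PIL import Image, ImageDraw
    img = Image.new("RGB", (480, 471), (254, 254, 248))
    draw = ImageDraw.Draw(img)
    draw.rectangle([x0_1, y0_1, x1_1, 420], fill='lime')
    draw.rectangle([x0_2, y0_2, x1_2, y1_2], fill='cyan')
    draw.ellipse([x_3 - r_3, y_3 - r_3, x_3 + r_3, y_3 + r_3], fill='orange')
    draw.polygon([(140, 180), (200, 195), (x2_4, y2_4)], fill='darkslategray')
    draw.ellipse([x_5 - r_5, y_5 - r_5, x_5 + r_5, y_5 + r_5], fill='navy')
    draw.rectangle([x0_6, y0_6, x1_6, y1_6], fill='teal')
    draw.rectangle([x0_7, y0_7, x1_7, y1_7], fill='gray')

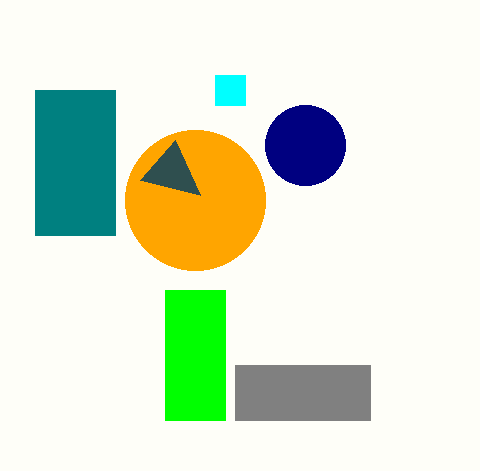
x0_1 = 165
y0_1 = 290
x1_1 = 225
x0_2 = 215
y0_2 = 75
x1_2 = 245
y1_2 = 105
x_3 = 195
y_3 = 200
r_3 = 70
x2_4 = 175
y2_4 = 140
x_5 = 305
y_5 = 145
r_5 = 40
x0_6 = 35
y0_6 = 90
x1_6 = 115
y1_6 = 235
x0_7 = 235
y0_7 = 365
x1_7 = 370
y1_7 = 420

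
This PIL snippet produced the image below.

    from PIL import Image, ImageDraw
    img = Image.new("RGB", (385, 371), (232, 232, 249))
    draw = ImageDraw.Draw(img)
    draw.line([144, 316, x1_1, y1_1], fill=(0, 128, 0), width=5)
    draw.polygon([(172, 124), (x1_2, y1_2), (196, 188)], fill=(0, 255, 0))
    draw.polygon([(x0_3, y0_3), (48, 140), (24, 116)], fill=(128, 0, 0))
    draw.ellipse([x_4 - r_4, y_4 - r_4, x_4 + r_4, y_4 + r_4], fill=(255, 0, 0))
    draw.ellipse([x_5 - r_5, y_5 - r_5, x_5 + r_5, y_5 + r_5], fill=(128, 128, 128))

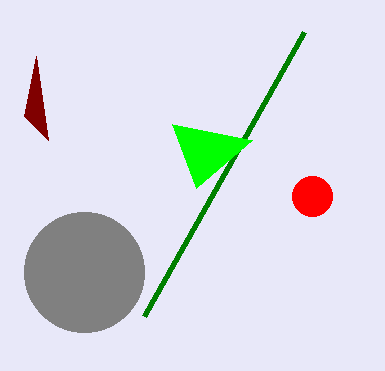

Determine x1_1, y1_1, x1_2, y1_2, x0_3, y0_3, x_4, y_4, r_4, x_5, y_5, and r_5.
x1_1 = 304; y1_1 = 32; x1_2 = 252; y1_2 = 140; x0_3 = 36; y0_3 = 56; x_4 = 312; y_4 = 196; r_4 = 20; x_5 = 84; y_5 = 272; r_5 = 60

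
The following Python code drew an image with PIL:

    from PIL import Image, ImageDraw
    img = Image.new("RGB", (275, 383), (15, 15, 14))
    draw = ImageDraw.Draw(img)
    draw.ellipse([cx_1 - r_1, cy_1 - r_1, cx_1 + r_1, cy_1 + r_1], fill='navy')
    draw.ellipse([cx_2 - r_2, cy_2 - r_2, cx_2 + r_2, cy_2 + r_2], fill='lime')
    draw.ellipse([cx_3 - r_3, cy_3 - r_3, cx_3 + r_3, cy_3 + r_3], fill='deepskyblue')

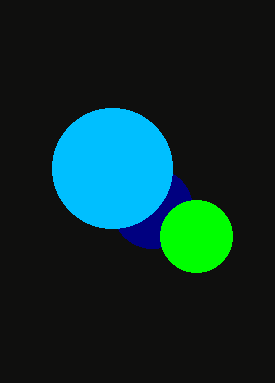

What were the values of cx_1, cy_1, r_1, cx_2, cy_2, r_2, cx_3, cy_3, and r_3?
cx_1 = 152, cy_1 = 208, r_1 = 40, cx_2 = 196, cy_2 = 236, r_2 = 36, cx_3 = 112, cy_3 = 168, r_3 = 60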